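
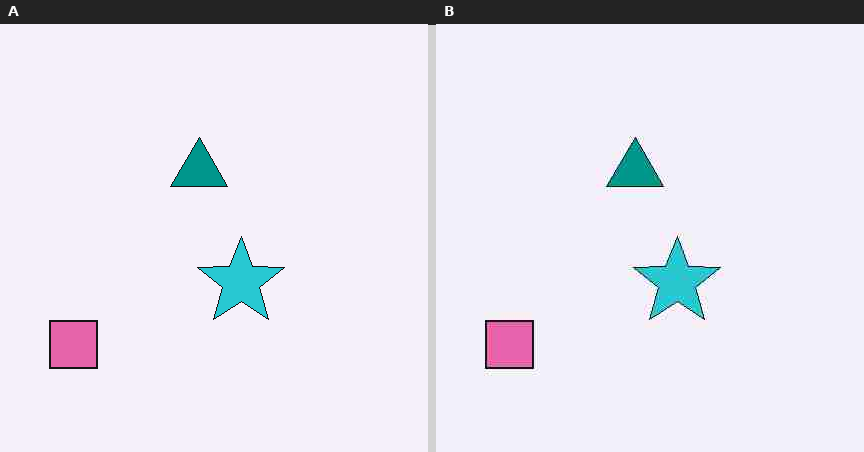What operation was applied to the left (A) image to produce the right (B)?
The transformation is: heavily JPEG-compressed with obvious blocking artifacts.

Blocky 8×8 compression artifacts appear around shape edges and the flat background shows ringing — characteristic JPEG degradation.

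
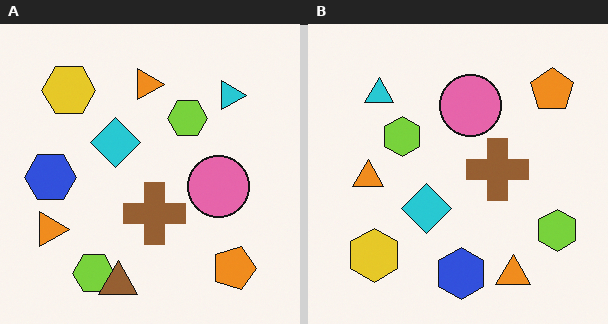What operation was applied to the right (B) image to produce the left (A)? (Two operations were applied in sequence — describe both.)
Rotated 90° clockwise, then overlaid with an additional brown triangle.

The orange pentagon sits in the top-right of the right (B) image and the bottom-right of the left (A) — consistent with a whole-image 90° clockwise rotation. A brown triangle appears in the left (A) image that is absent from the right (B).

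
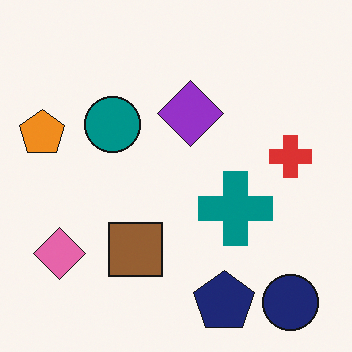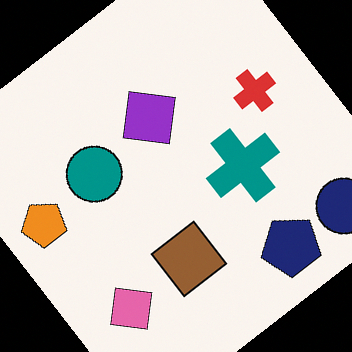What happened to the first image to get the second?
It was rotated counter-clockwise by a large amount — several tens of degrees.

Every shape is tilted by the same angle and the image corners show triangular fill wedges — a whole-image rotation by a non-right angle.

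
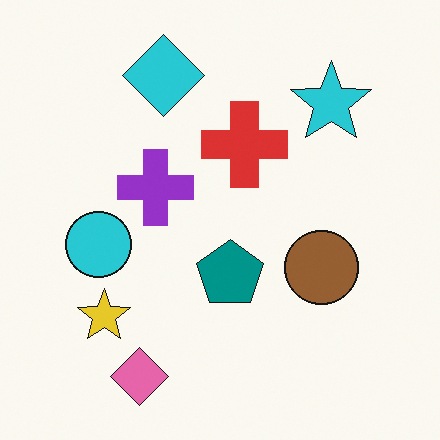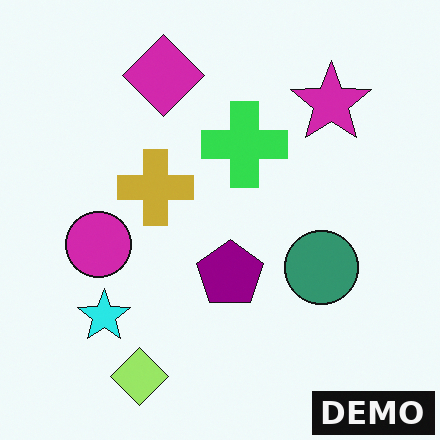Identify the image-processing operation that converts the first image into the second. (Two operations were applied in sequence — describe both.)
This is the original image hue-shifted by a moderate amount, then watermarked with the text "DEMO" in the lower-right corner.

Every shape's color has rotated by the same amount around the hue wheel — a uniform hue shift. A dark label reading "DEMO" appears in the lower-right corner.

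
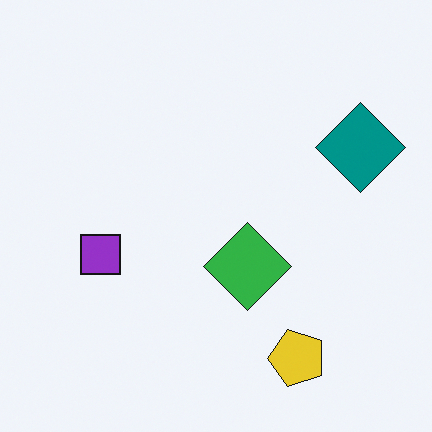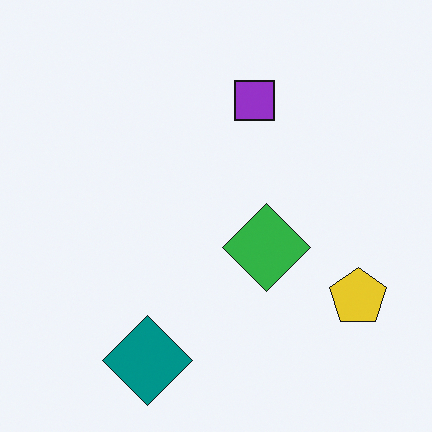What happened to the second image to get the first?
The transformation is: transposed (reflected across the top-left ↔ bottom-right diagonal).

Shapes have swapped their row and column positions — what was in the top-right is now in the bottom-left — a diagonal reflection.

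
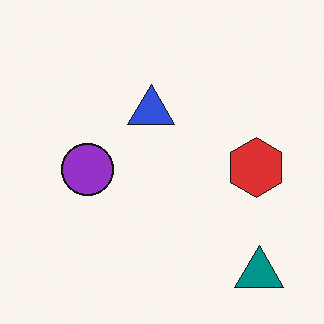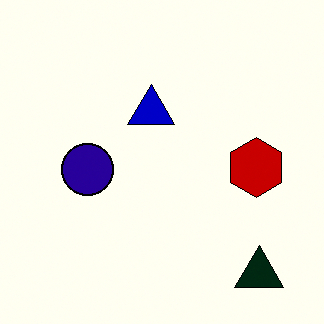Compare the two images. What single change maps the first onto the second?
The transformation is: boosted in contrast.

Tones are pushed away from mid-grey across the whole image — a global contrast change.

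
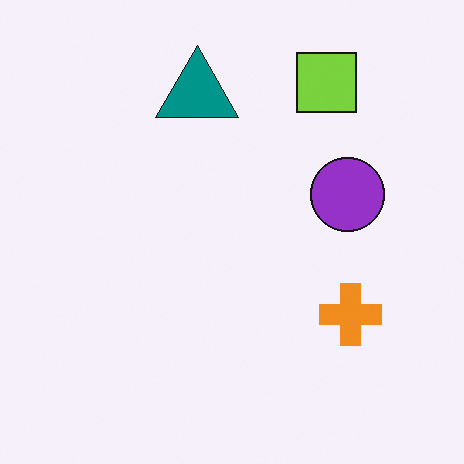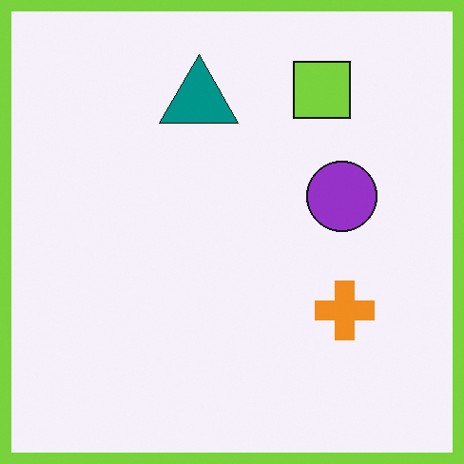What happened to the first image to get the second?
The transformation is: framed with a lime border.

A solid lime frame runs around the edge of the second image, with the content slightly shrunk inside it.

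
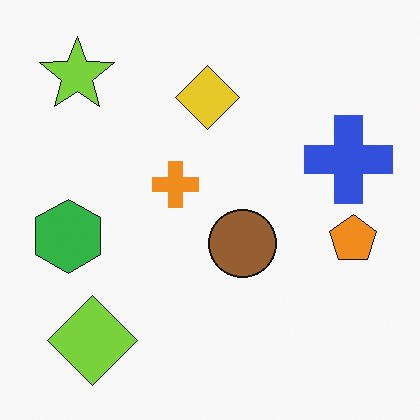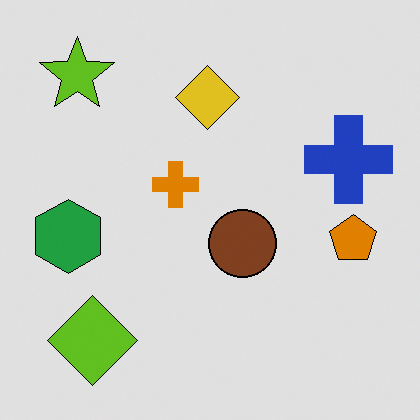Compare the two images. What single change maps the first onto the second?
Moderately posterized.

Each flat color has snapped to a coarser quantized level — most visibly, the near-white background has dropped to a flat grey.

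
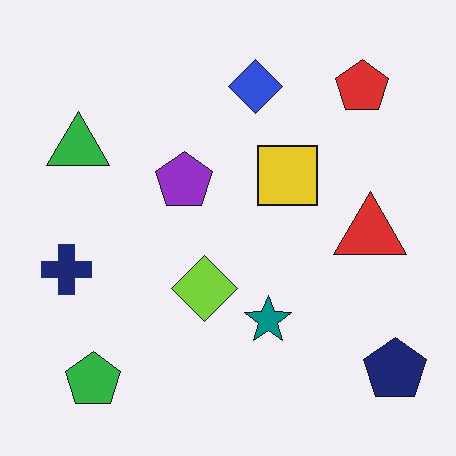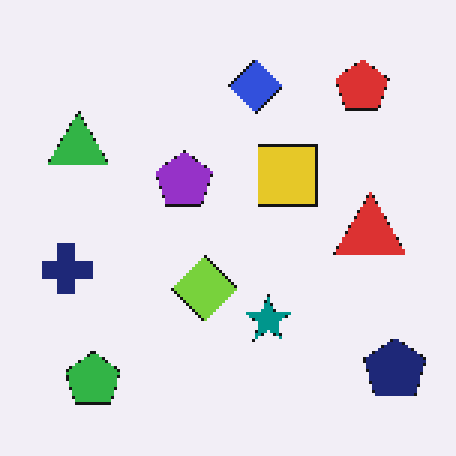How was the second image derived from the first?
The image was mildly pixelated.

Shapes are reduced to large square blocks; fine edges and outlines are lost — a downscale-then-upscale (mosaic) effect.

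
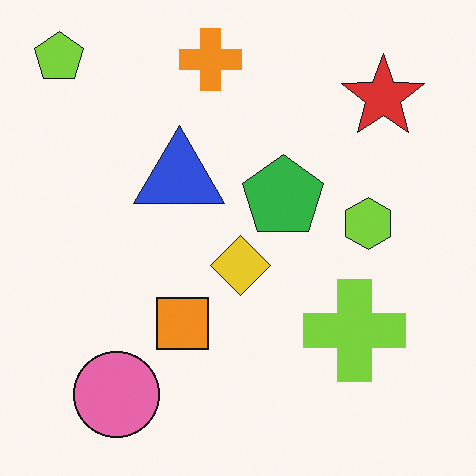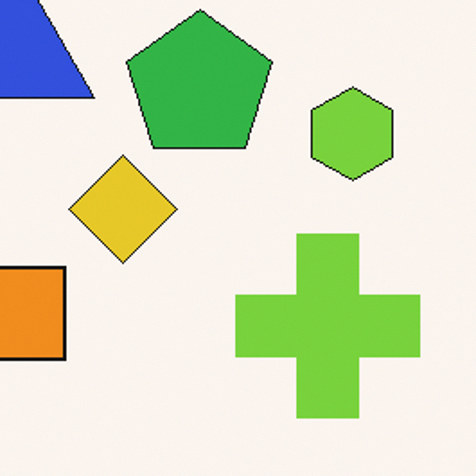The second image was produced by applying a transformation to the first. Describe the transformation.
Cropped to a noticeably smaller region and rescaled.

The visible shapes are larger and the field of view is narrower; shapes near the original edges may be partly or wholly outside the frame — a crop-and-rescale.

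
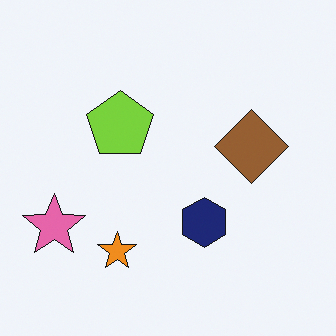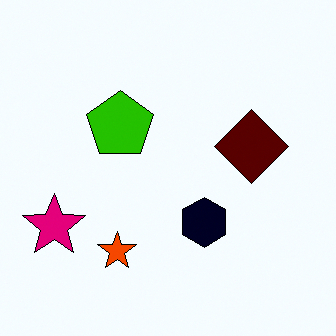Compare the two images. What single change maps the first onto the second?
This is the original image boosted in contrast.

Tones are pushed away from mid-grey across the whole image — a global contrast change.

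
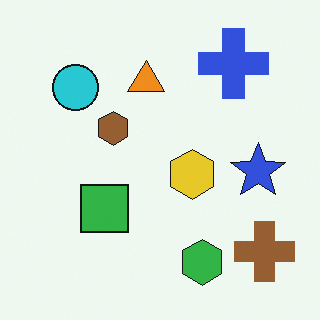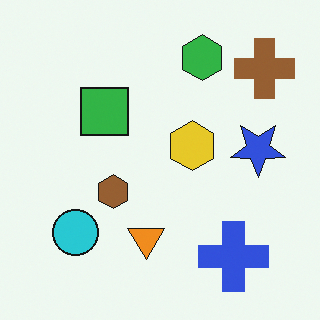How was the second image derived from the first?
The transformation is: flipped vertically (top ↔ bottom).

The green hexagon is in the bottom of the first image and the top of the second — shapes on opposite sides of the horizontal midline have swapped in a mirror flip.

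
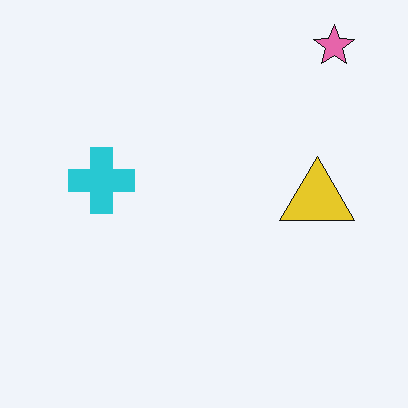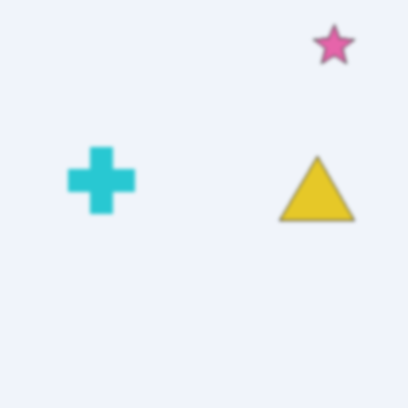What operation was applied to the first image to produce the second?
The transformation is: given a subtle gaussian blur.

Shape edges and outlines are uniformly softened across the whole image.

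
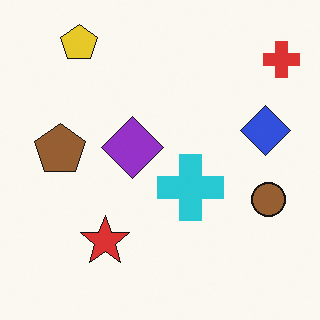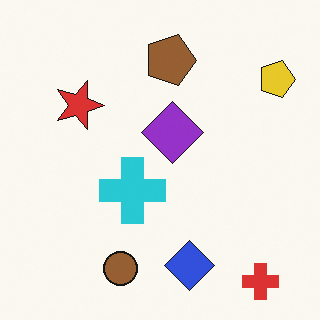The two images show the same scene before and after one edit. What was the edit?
The second image is the first rotated 90° clockwise.

The red cross sits in the top-right of the first image and the bottom-right of the second — consistent with a whole-image 90° clockwise rotation.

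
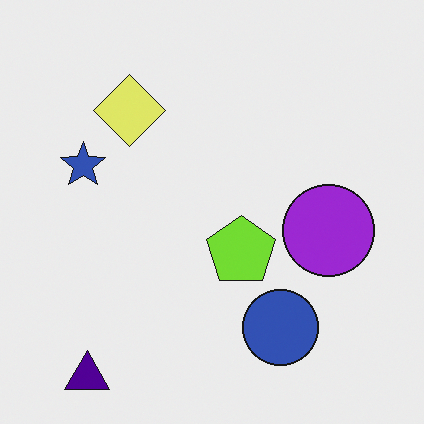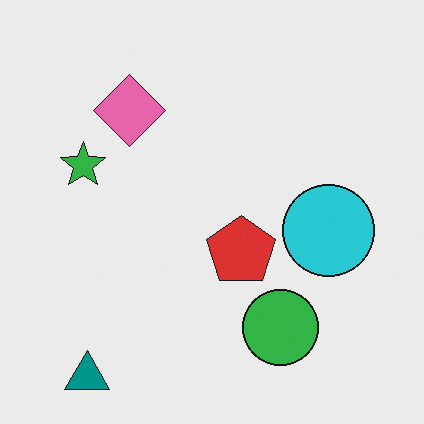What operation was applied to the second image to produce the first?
This is the original image hue-shifted through roughly a third of the color wheel.

Every shape's color has rotated by the same amount around the hue wheel — a uniform hue shift.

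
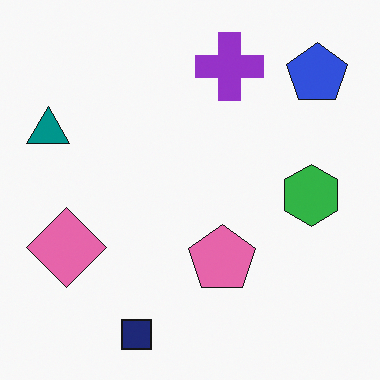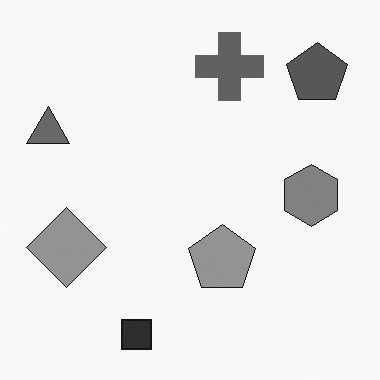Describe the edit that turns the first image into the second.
The image was converted to grayscale.

All color is removed — every shape is now a shade of grey.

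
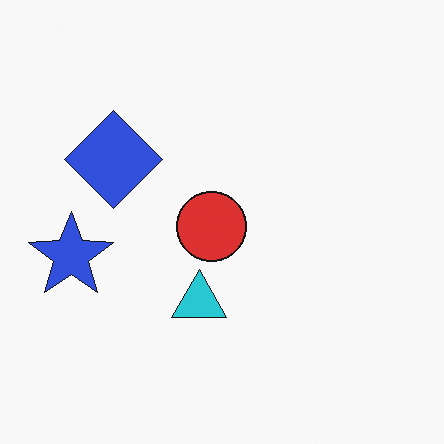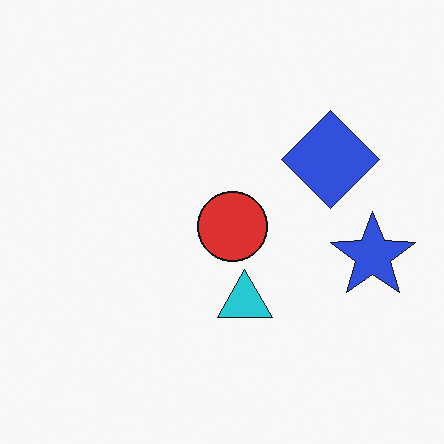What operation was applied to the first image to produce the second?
The second image is the first flipped horizontally (left ↔ right).

The blue star is in the left of the first image and the right of the second — shapes on opposite sides of the vertical midline have swapped in a mirror flip.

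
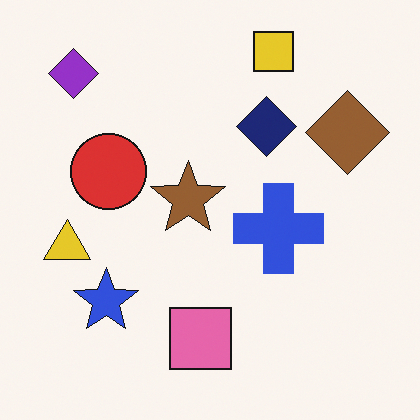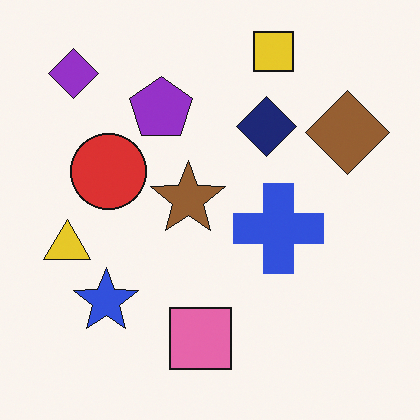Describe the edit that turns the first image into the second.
The second image is the first overlaid with an additional purple pentagon.

A purple pentagon appears in the second image that is absent from the first.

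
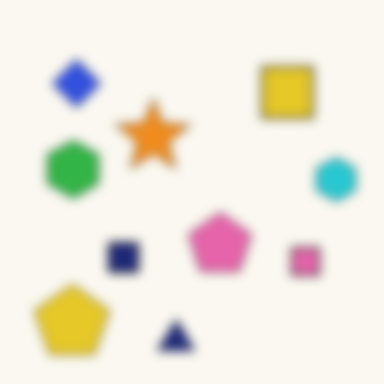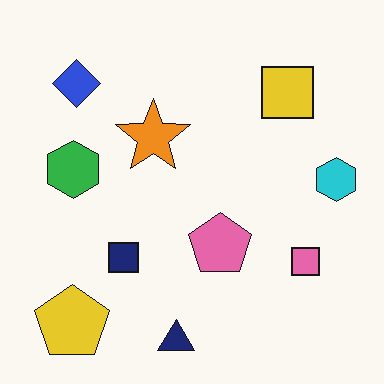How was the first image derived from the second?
It was strongly gaussian-blurred.

Shape edges and outlines are uniformly softened across the whole image.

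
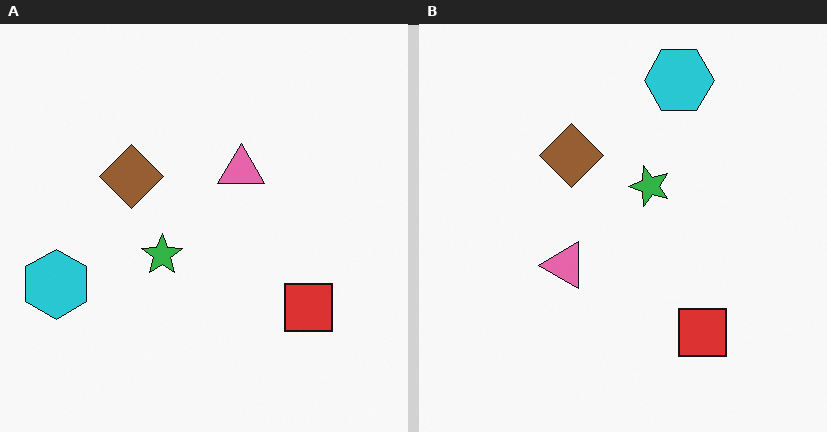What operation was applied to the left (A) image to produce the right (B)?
The image was transposed (reflected across the top-left ↔ bottom-right diagonal).

Shapes have swapped their row and column positions — what was in the top-right is now in the bottom-left — a diagonal reflection.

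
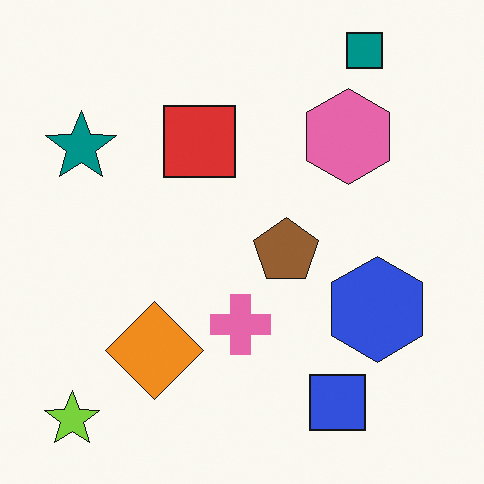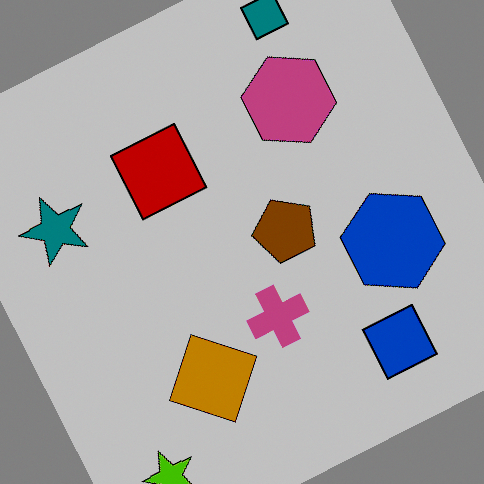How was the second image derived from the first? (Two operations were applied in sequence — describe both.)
Rotated counter-clockwise by a clearly visible amount, then aggressively posterized.

Every shape is tilted by the same angle and the image corners show triangular fill wedges — a whole-image rotation by a non-right angle. Each flat color has snapped to a coarser quantized level — most visibly, the near-white background has dropped to a flat grey.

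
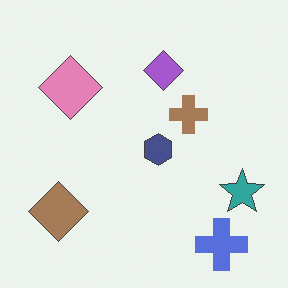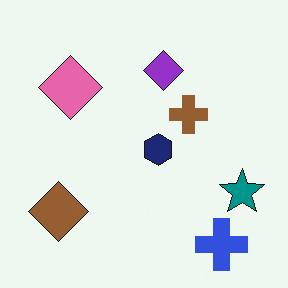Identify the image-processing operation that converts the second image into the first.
The first image is the second given slightly reduced contrast.

Tones are pushed toward mid-grey across the whole image — a global contrast change.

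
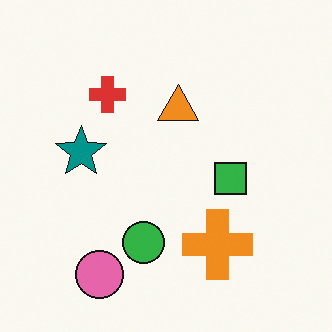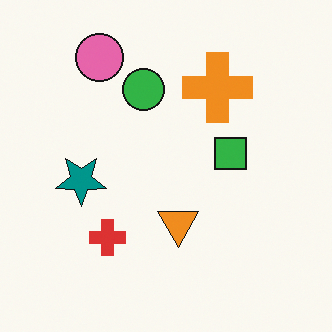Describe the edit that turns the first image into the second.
The image was flipped vertically (top ↔ bottom).

The pink circle is in the bottom-left of the first image and the top-left of the second — shapes on opposite sides of the horizontal midline have swapped in a mirror flip.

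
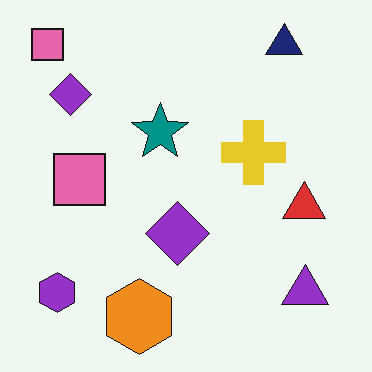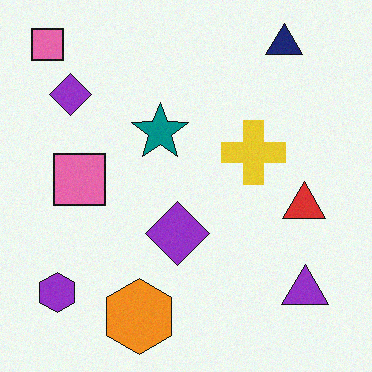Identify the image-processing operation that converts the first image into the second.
Degraded with a light layer of grain.

Random speckle covers the whole image, including the flat background.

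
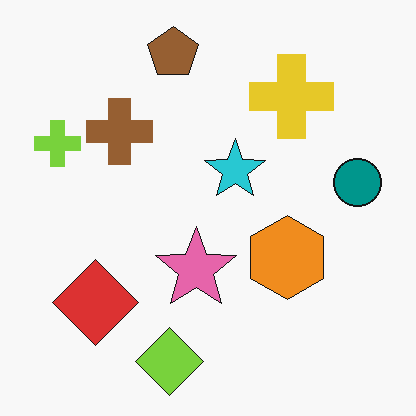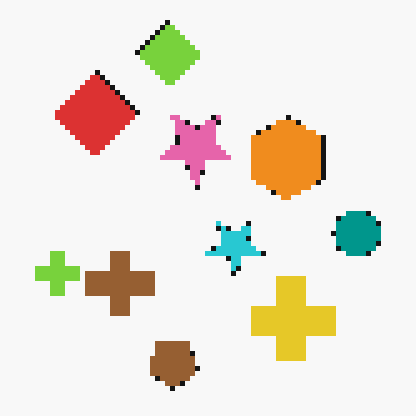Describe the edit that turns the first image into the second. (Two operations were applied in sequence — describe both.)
This is the original image lightly pixelated (a mild mosaic effect), then flipped vertically (top ↔ bottom).

Shapes are reduced to large square blocks; fine edges and outlines are lost — a downscale-then-upscale (mosaic) effect. The brown pentagon is in the top of the first image and the bottom of the second — shapes on opposite sides of the horizontal midline have swapped in a mirror flip.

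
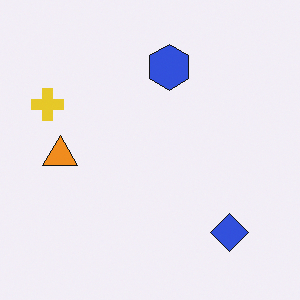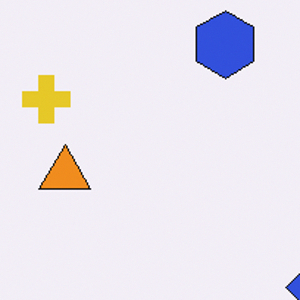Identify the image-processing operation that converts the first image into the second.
The transformation is: cropped slightly and scaled back up.

The visible shapes are larger and the field of view is narrower; shapes near the original edges may be partly or wholly outside the frame — a crop-and-rescale.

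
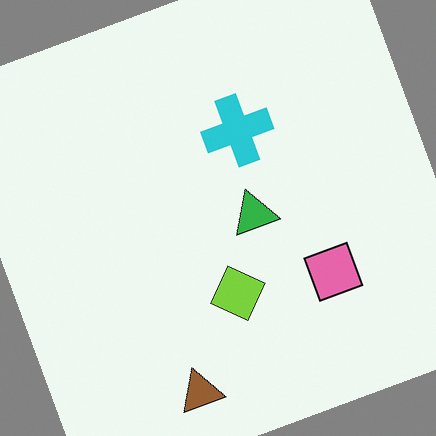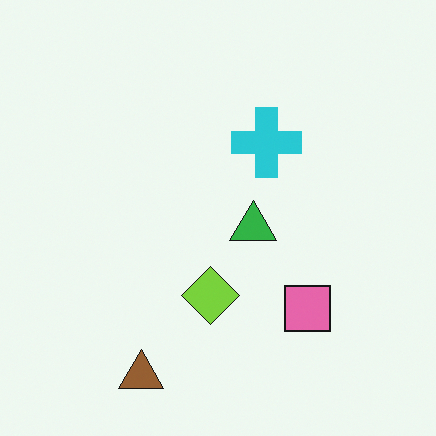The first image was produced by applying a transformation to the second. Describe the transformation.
The transformation is: rotated counter-clockwise by a moderate amount.

Every shape is tilted by the same angle and the image corners show triangular fill wedges — a whole-image rotation by a non-right angle.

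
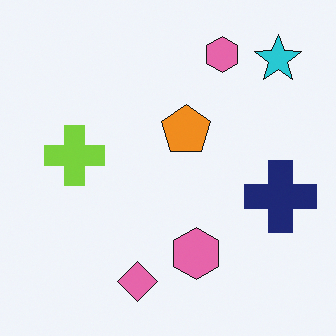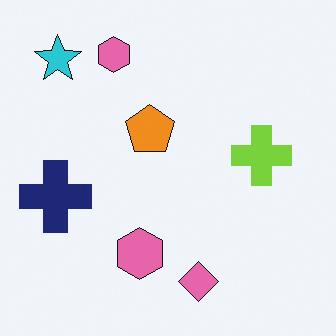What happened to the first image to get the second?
The image was flipped horizontally (left ↔ right).

The navy cross is in the right of the first image and the left of the second — shapes on opposite sides of the vertical midline have swapped in a mirror flip.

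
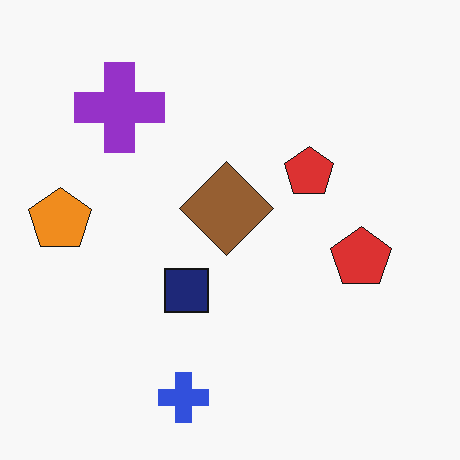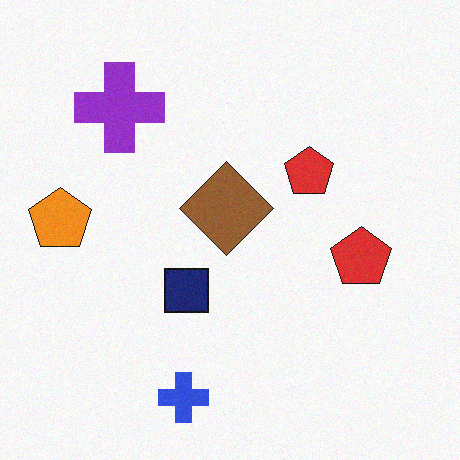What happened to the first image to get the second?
The image was degraded with a light layer of grain.

Random speckle covers the whole image, including the flat background.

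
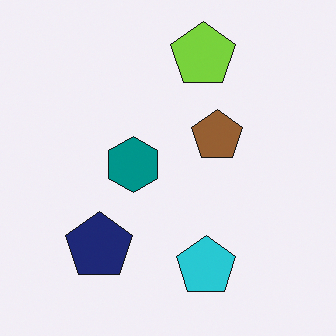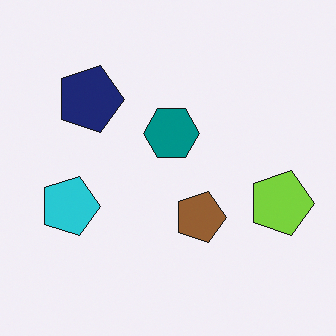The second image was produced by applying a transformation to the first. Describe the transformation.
The image was rotated 90° clockwise.

The lime pentagon sits in the top of the first image and the right of the second — consistent with a whole-image 90° clockwise rotation.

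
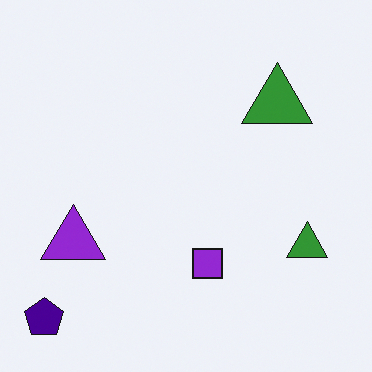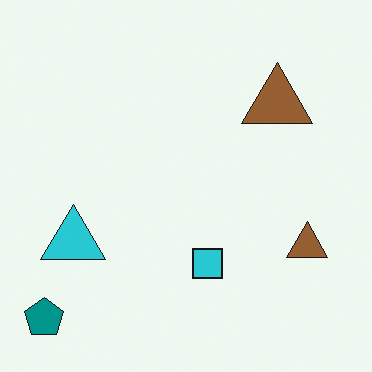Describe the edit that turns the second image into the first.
Hue-shifted noticeably.

Every shape's color has rotated by the same amount around the hue wheel — a uniform hue shift.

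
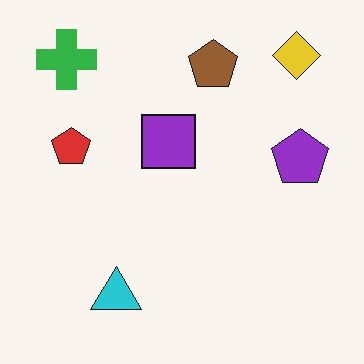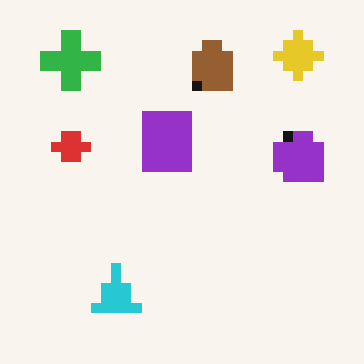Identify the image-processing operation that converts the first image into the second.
Coarsely pixelated.

Shapes are reduced to large square blocks; fine edges and outlines are lost — a downscale-then-upscale (mosaic) effect.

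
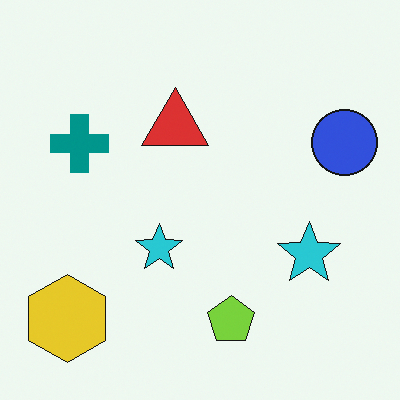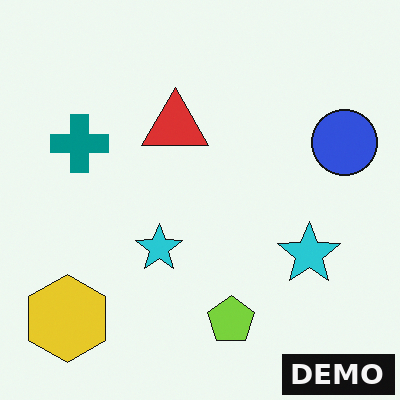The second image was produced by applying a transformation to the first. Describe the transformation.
Watermarked with the text "DEMO" in the lower-right corner.

A dark label reading "DEMO" appears in the lower-right corner.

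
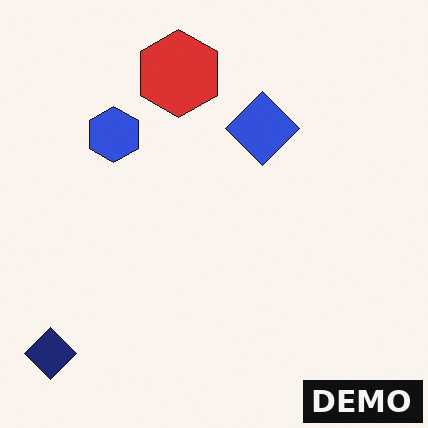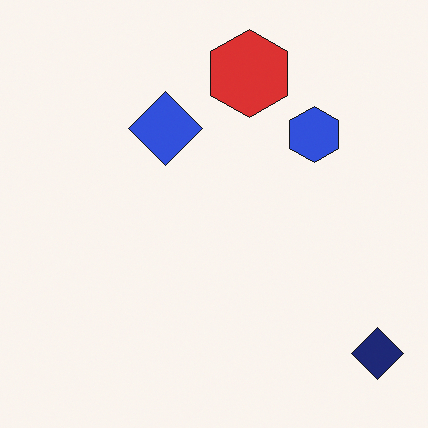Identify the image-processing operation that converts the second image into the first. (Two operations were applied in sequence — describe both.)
The image was flipped horizontally (left ↔ right), then watermarked with the text "DEMO" in the lower-right corner.

The navy diamond is in the bottom-right of the second image and the bottom-left of the first — shapes on opposite sides of the vertical midline have swapped in a mirror flip. A dark label reading "DEMO" appears in the lower-right corner.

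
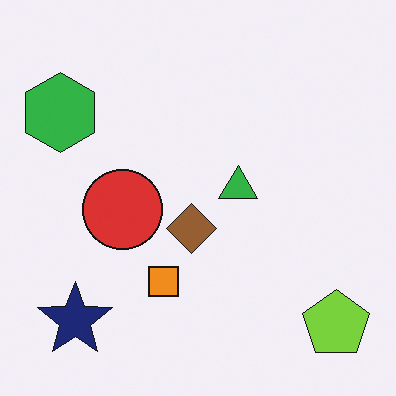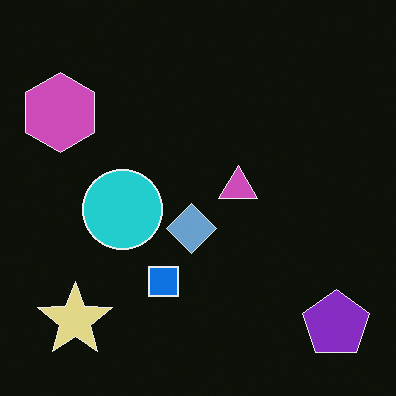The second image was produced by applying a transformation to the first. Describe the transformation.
The second image is the first color-inverted (negative).

The light background has become dark and every shape's color is its complement — a photographic negative.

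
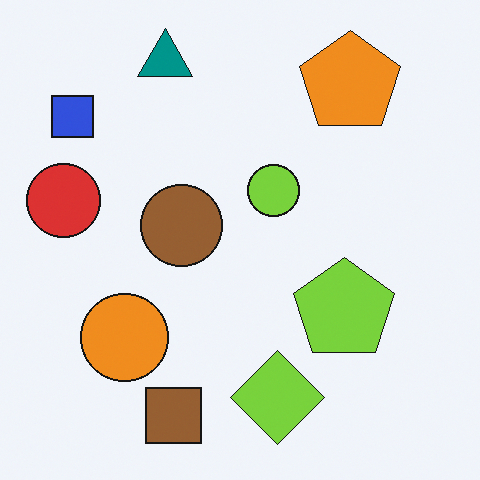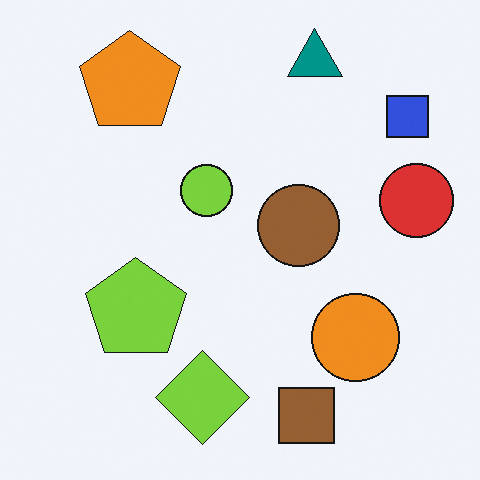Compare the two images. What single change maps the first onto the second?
The image was flipped horizontally (left ↔ right).

The red circle is in the left of the first image and the right of the second — shapes on opposite sides of the vertical midline have swapped in a mirror flip.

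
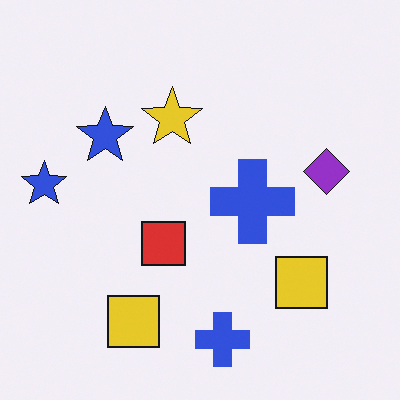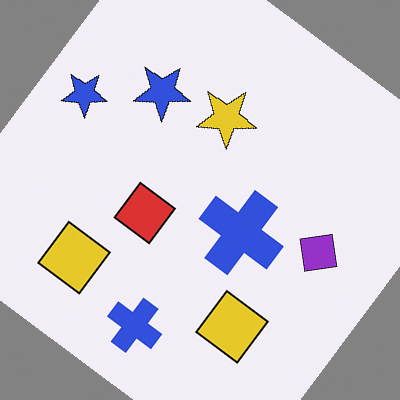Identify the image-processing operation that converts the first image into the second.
The second image is the first rotated clockwise by a large amount — several tens of degrees.

Every shape is tilted by the same angle and the image corners show triangular fill wedges — a whole-image rotation by a non-right angle.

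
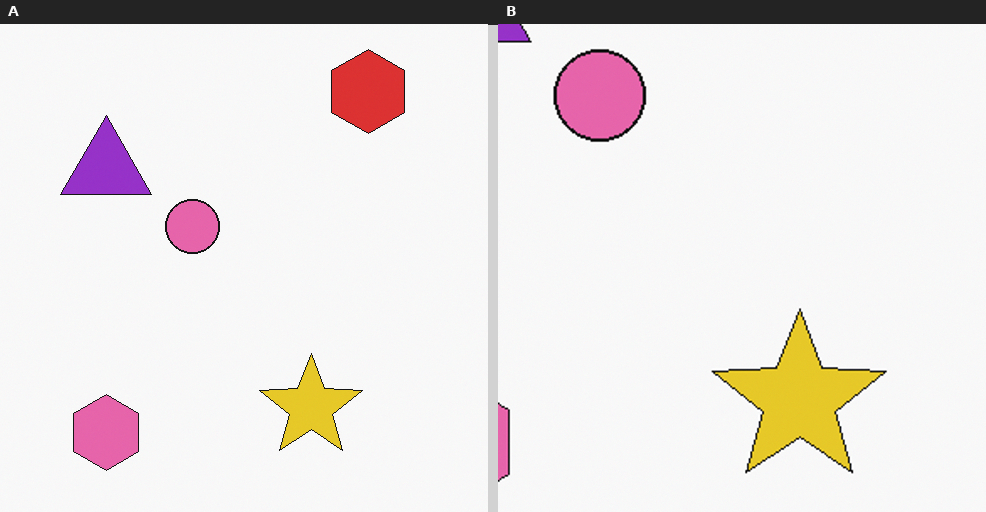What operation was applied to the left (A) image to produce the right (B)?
This is the original image cropped tightly and scaled back up.

The visible shapes are larger and the field of view is narrower; shapes near the original edges may be partly or wholly outside the frame — a crop-and-rescale.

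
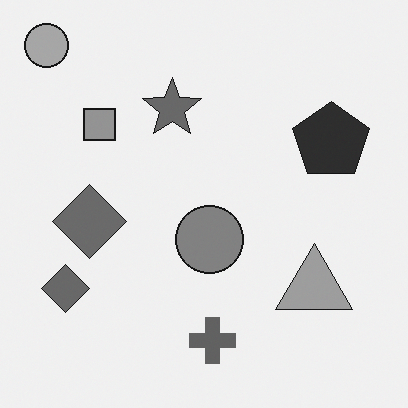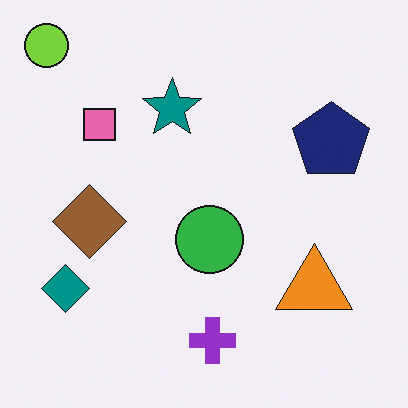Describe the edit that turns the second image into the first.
The transformation is: converted to grayscale.

All color is removed — every shape is now a shade of grey.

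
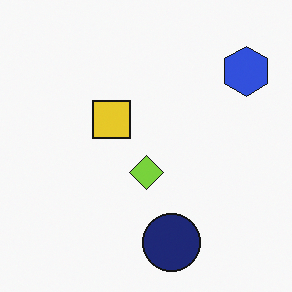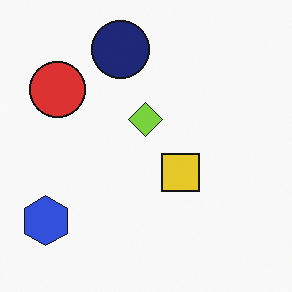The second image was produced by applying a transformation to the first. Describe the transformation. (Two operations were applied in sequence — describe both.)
This is the original image rotated 180°, then overlaid with an additional red circle.

The blue hexagon sits in the top-right of the first image and the bottom-left of the second — consistent with a whole-image 180° rotation. A red circle appears in the second image that is absent from the first.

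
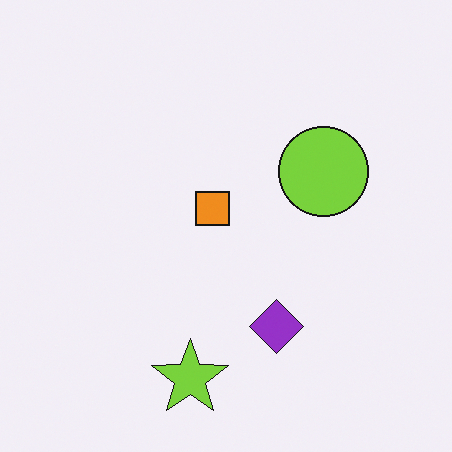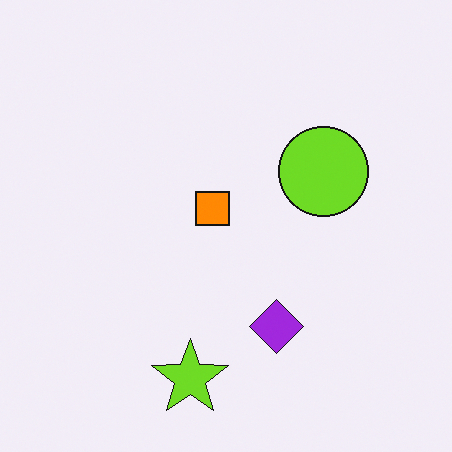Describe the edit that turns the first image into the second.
It was slightly oversaturated.

All colors are more vivid — a global saturation change.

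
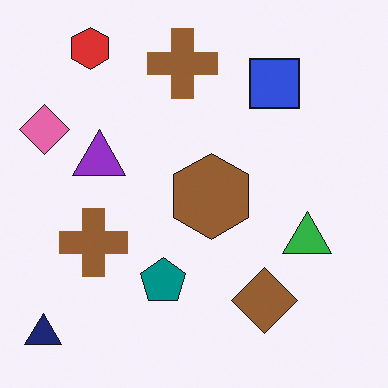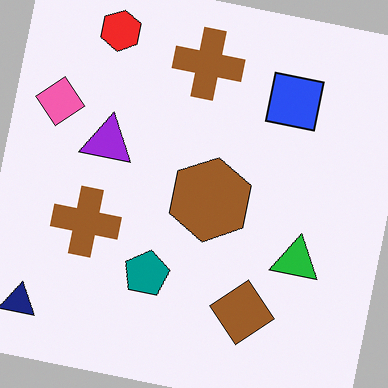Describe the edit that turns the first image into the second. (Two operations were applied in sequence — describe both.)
The image was rotated clockwise by a small amount, then slightly oversaturated.

Every shape is tilted by the same angle and the image corners show triangular fill wedges — a whole-image rotation by a non-right angle. All colors are more vivid — a global saturation change.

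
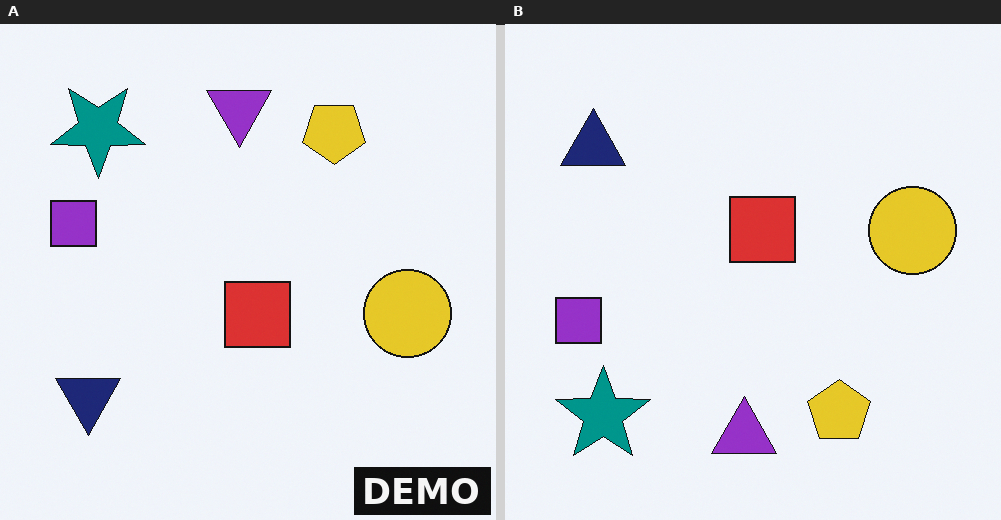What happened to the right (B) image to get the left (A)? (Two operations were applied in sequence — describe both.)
Flipped vertically (top ↔ bottom), then watermarked with the text "DEMO" in the lower-right corner.

The purple triangle is in the bottom of the right (B) image and the top of the left (A) — shapes on opposite sides of the horizontal midline have swapped in a mirror flip. A dark label reading "DEMO" appears in the lower-right corner.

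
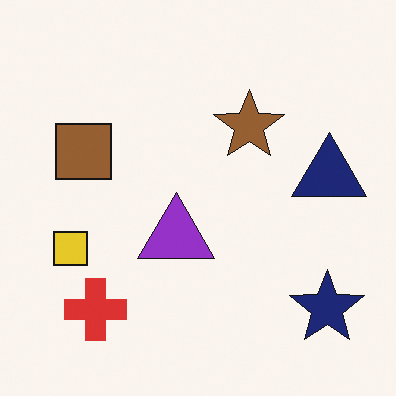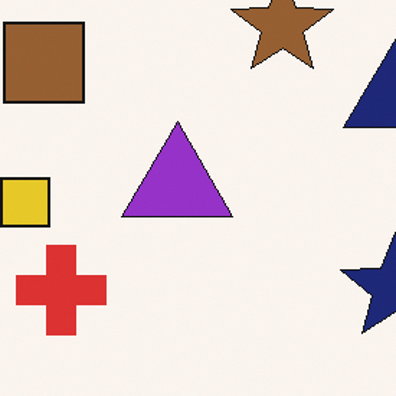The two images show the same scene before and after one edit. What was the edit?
The second image is the first cropped slightly and scaled back up.

The visible shapes are larger and the field of view is narrower; shapes near the original edges may be partly or wholly outside the frame — a crop-and-rescale.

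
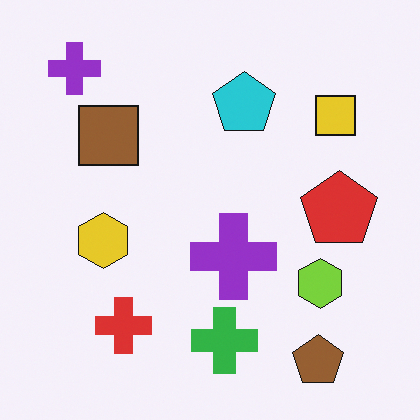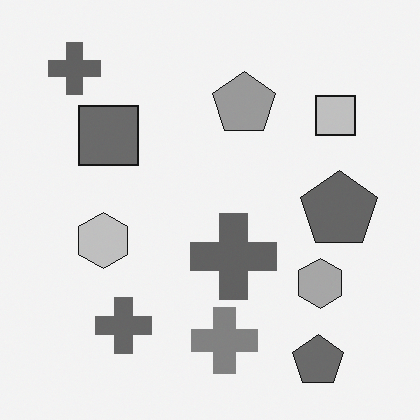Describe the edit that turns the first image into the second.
The image was converted to grayscale.

All color is removed — every shape is now a shade of grey.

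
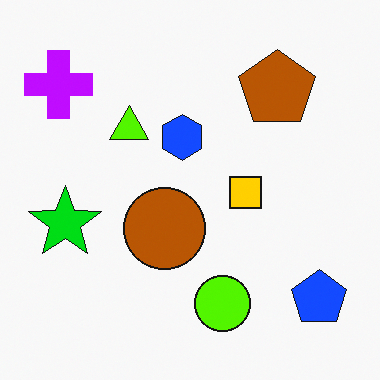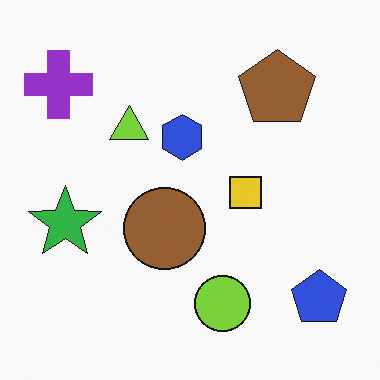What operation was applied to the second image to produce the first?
The image was made much more vivid (saturation change).

All colors are more vivid — a global saturation change.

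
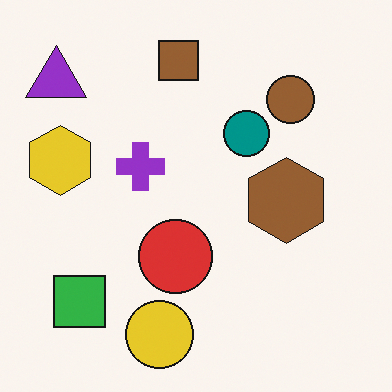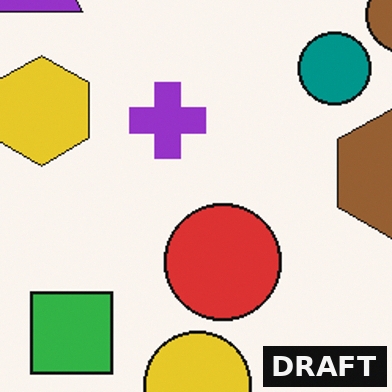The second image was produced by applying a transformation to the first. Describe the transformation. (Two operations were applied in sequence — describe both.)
This is the original image cropped slightly and scaled back up, then watermarked with the text "DRAFT" in the lower-right corner.

The visible shapes are larger and the field of view is narrower; shapes near the original edges may be partly or wholly outside the frame — a crop-and-rescale. A dark label reading "DRAFT" appears in the lower-right corner.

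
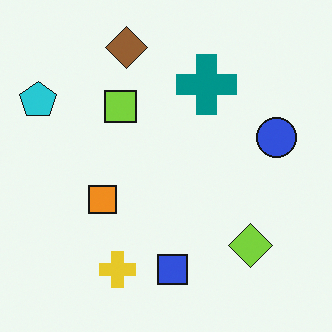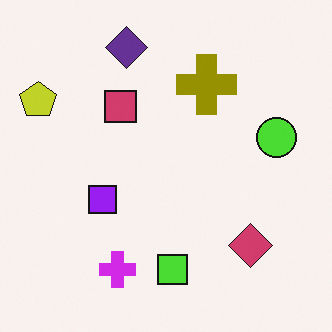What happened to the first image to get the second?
The image was hue-shifted by a large amount.

Every shape's color has rotated by the same amount around the hue wheel — a uniform hue shift.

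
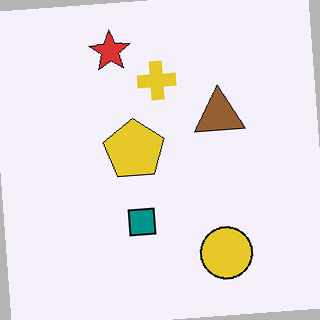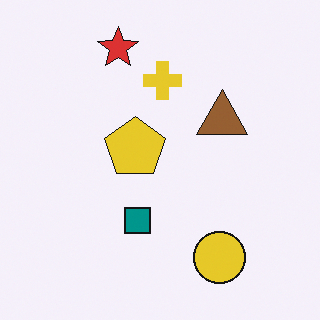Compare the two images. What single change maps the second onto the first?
The first image is the second rotated counter-clockwise by a small amount.

Every shape is tilted by the same angle and the image corners show triangular fill wedges — a whole-image rotation by a non-right angle.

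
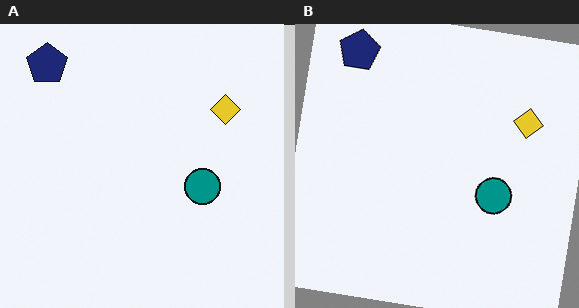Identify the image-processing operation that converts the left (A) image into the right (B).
The right (B) image is the left (A) rotated clockwise by a small amount.

Every shape is tilted by the same angle and the image corners show triangular fill wedges — a whole-image rotation by a non-right angle.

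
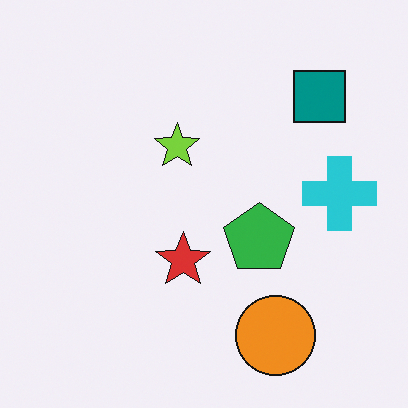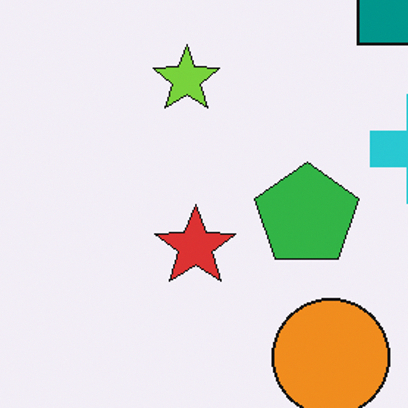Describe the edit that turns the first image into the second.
Cropped slightly and scaled back up.

The visible shapes are larger and the field of view is narrower; shapes near the original edges may be partly or wholly outside the frame — a crop-and-rescale.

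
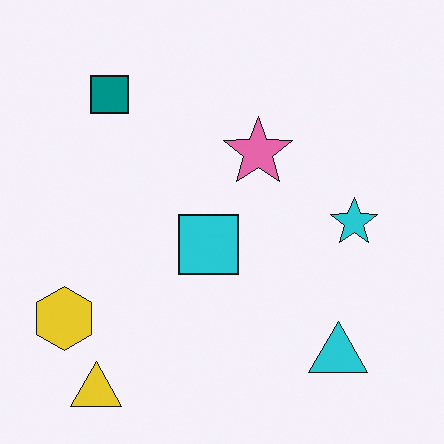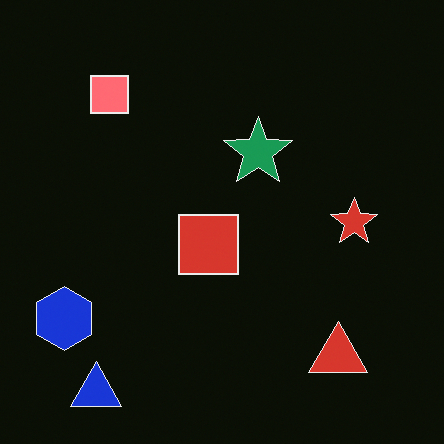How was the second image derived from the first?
The transformation is: color-inverted (negative).

The light background has become dark and every shape's color is its complement — a photographic negative.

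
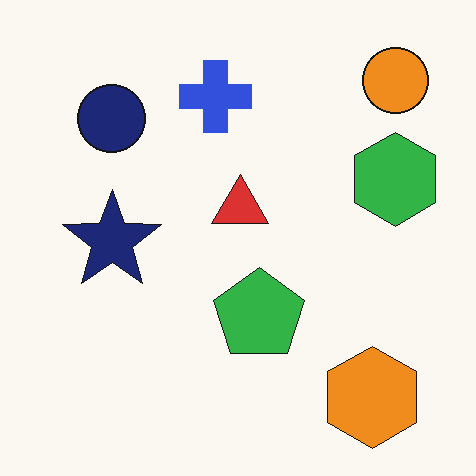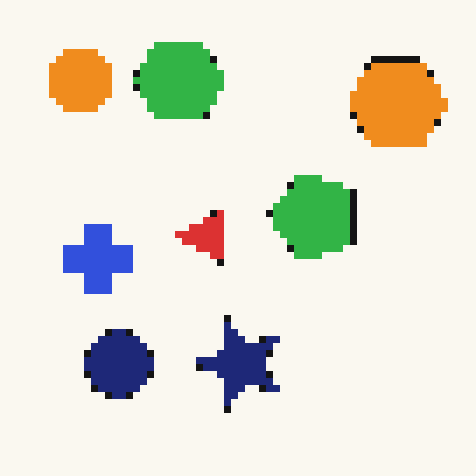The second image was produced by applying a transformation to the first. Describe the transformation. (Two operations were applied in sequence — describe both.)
The transformation is: moderately pixelated, then rotated 90° counter-clockwise.

Shapes are reduced to large square blocks; fine edges and outlines are lost — a downscale-then-upscale (mosaic) effect. The orange circle sits in the top-right of the first image and the top-left of the second — consistent with a whole-image 90° counter-clockwise rotation.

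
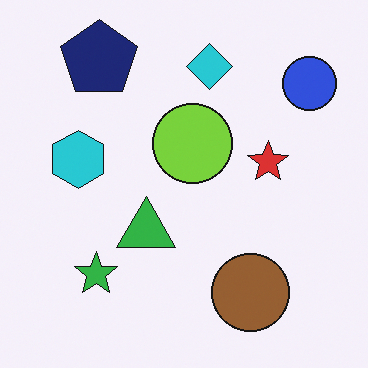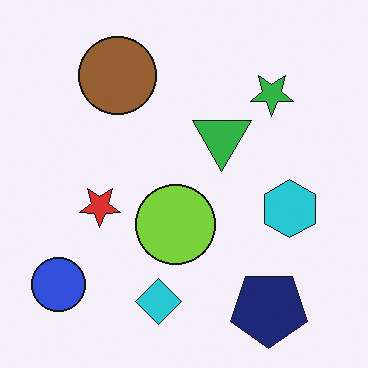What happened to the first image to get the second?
The transformation is: rotated 180°.

The blue circle sits in the top-right of the first image and the bottom-left of the second — consistent with a whole-image 180° rotation.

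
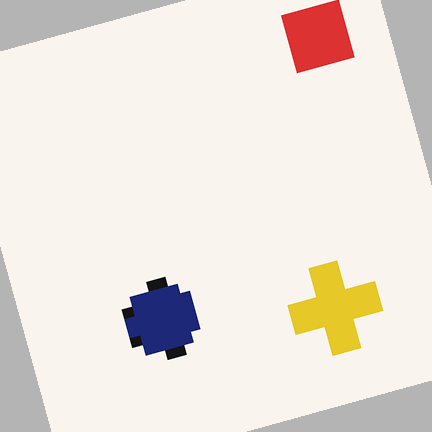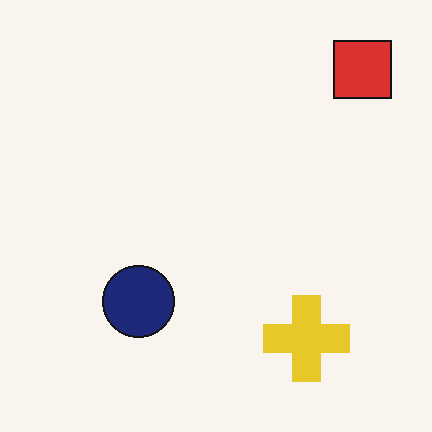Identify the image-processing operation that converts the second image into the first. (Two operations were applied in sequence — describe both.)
The transformation is: coarsely pixelated, then rotated counter-clockwise by a moderate amount.

Shapes are reduced to large square blocks; fine edges and outlines are lost — a downscale-then-upscale (mosaic) effect. Every shape is tilted by the same angle and the image corners show triangular fill wedges — a whole-image rotation by a non-right angle.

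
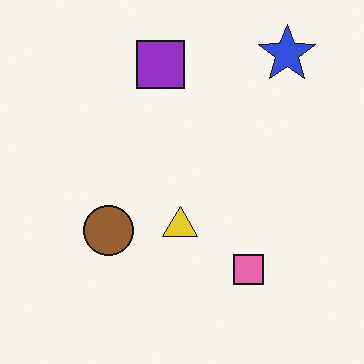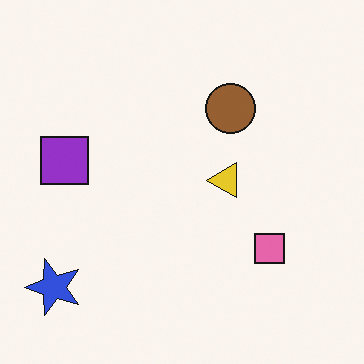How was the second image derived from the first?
The transformation is: transposed (reflected across the top-left ↔ bottom-right diagonal).

Shapes have swapped their row and column positions — what was in the top-right is now in the bottom-left — a diagonal reflection.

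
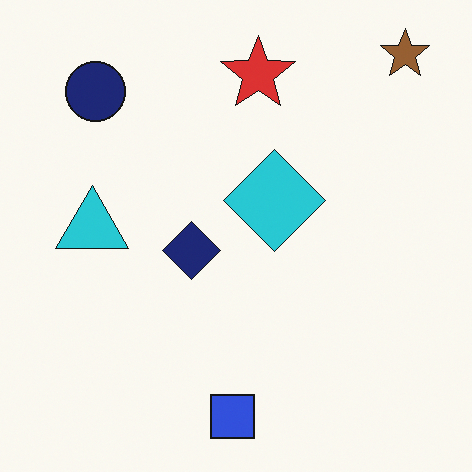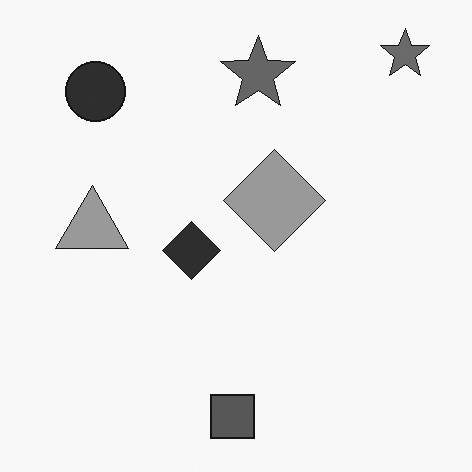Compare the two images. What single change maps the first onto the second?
The transformation is: converted to grayscale.

All color is removed — every shape is now a shade of grey.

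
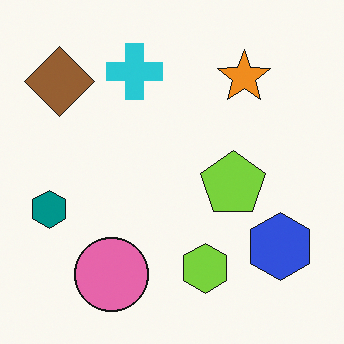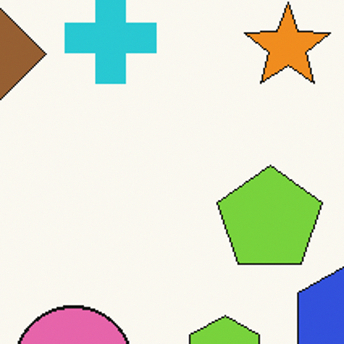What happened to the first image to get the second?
The transformation is: cropped slightly and scaled back up.

The visible shapes are larger and the field of view is narrower; shapes near the original edges may be partly or wholly outside the frame — a crop-and-rescale.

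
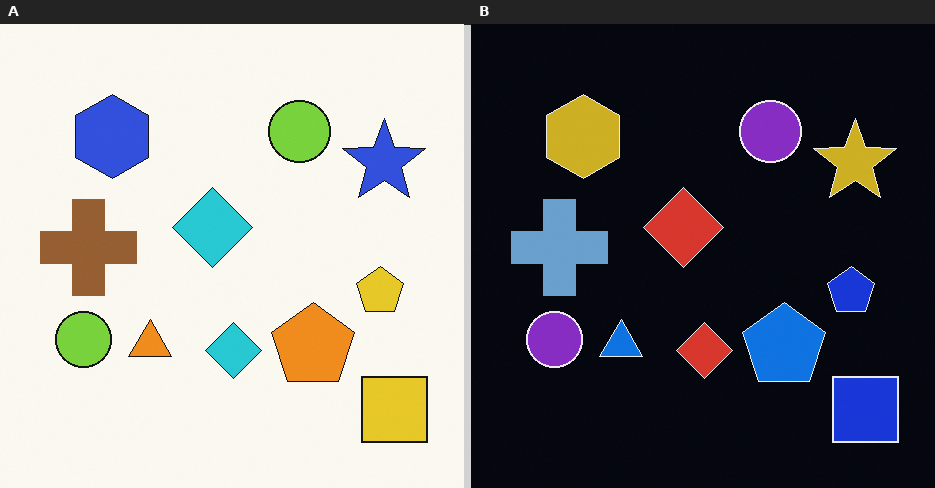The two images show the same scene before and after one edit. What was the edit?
This is the original image color-inverted (negative).

The light background has become dark and every shape's color is its complement — a photographic negative.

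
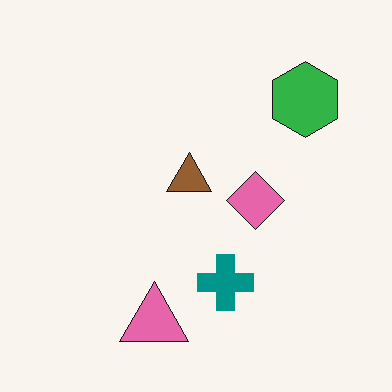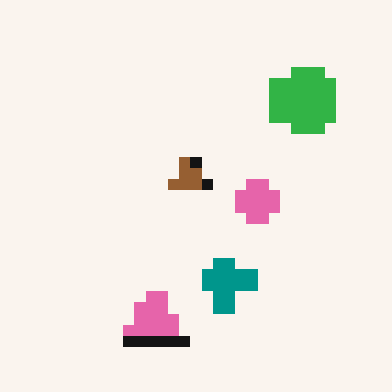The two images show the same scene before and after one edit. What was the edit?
It was coarsely pixelated.

Shapes are reduced to large square blocks; fine edges and outlines are lost — a downscale-then-upscale (mosaic) effect.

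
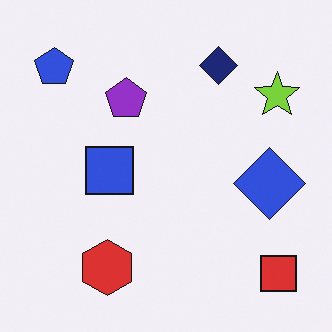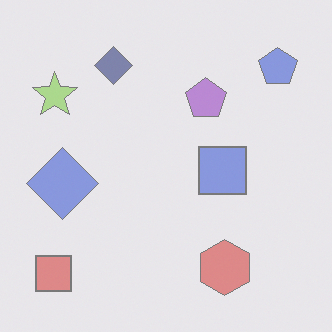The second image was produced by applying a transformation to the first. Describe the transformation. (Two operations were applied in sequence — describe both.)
The image was flipped horizontally (left ↔ right), then given much lower contrast.

The red square is in the bottom-right of the first image and the bottom-left of the second — shapes on opposite sides of the vertical midline have swapped in a mirror flip. Tones are pushed toward mid-grey across the whole image — a global contrast change.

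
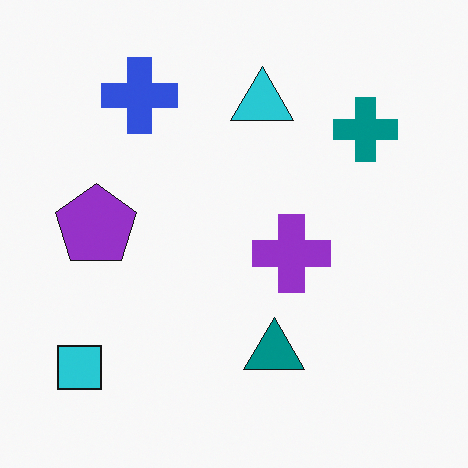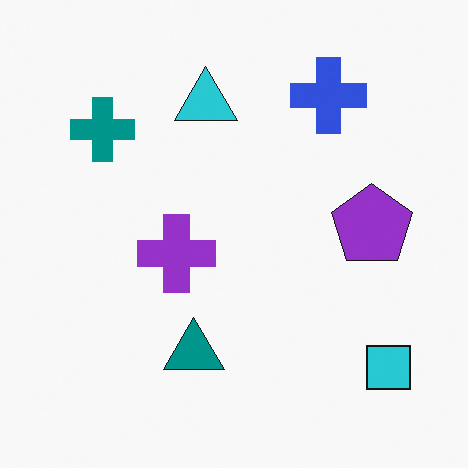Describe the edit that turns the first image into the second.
The image was flipped horizontally (left ↔ right).

The cyan square is in the bottom-left of the first image and the bottom-right of the second — shapes on opposite sides of the vertical midline have swapped in a mirror flip.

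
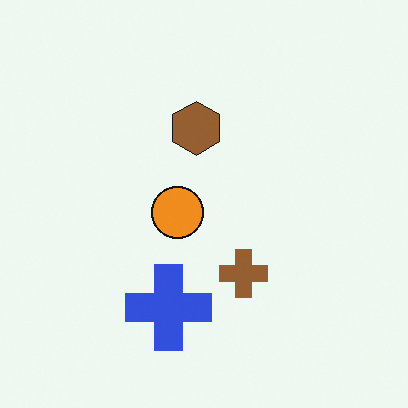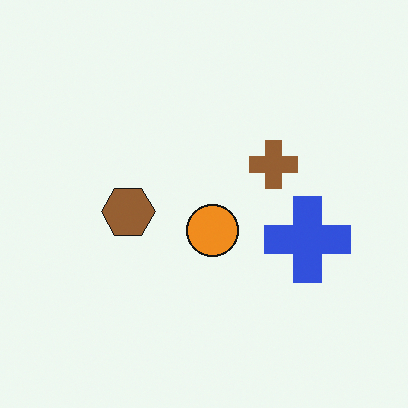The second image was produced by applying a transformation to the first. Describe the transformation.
Rotated 90° counter-clockwise.

The blue cross sits in the bottom of the first image and the right of the second — consistent with a whole-image 90° counter-clockwise rotation.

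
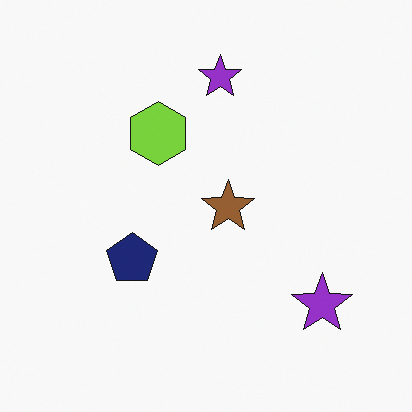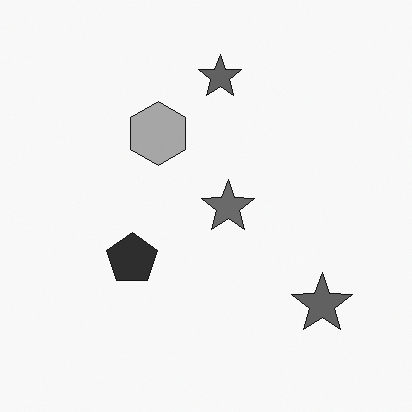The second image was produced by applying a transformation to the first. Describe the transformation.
It was converted to grayscale.

All color is removed — every shape is now a shade of grey.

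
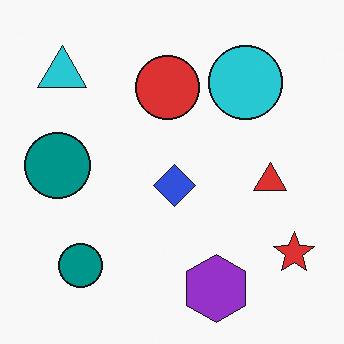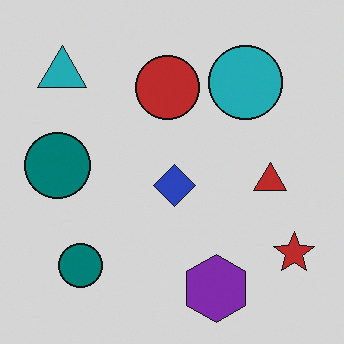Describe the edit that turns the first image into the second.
The image was darkened a little.

Every pixel — background and shapes alike — is uniformly darkened.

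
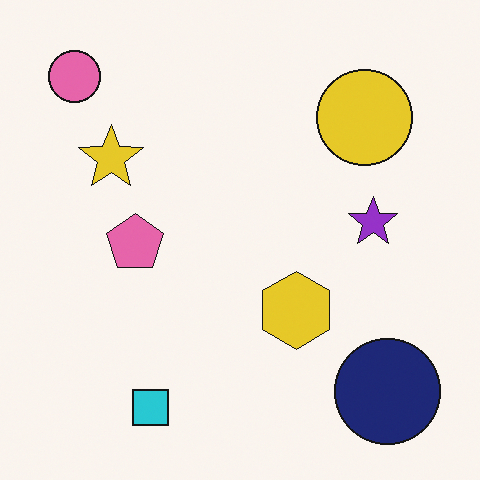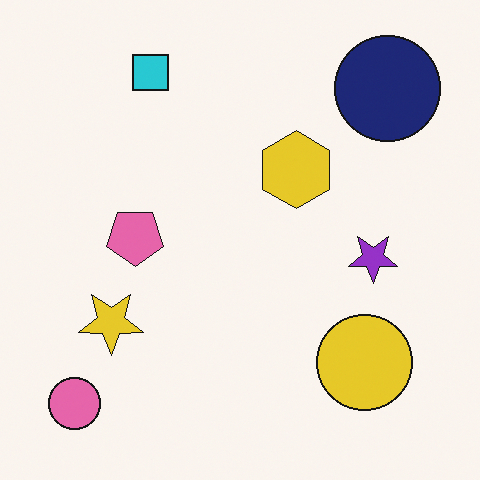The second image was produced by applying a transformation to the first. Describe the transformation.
The image was flipped vertically (top ↔ bottom).

The cyan square is in the bottom-left of the first image and the top-left of the second — shapes on opposite sides of the horizontal midline have swapped in a mirror flip.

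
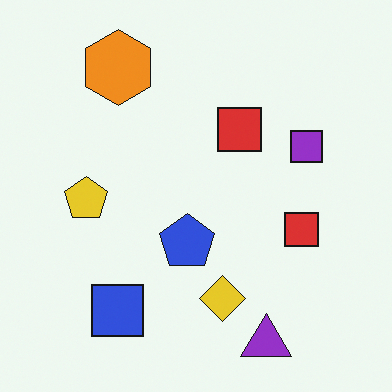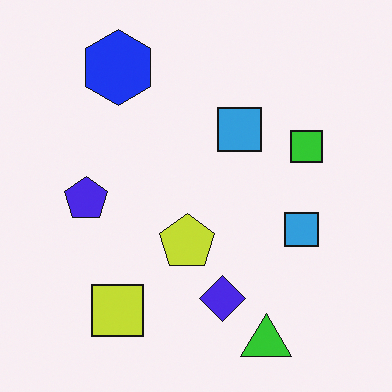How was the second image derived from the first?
The transformation is: hue-shifted by a large amount.

Every shape's color has rotated by the same amount around the hue wheel — a uniform hue shift.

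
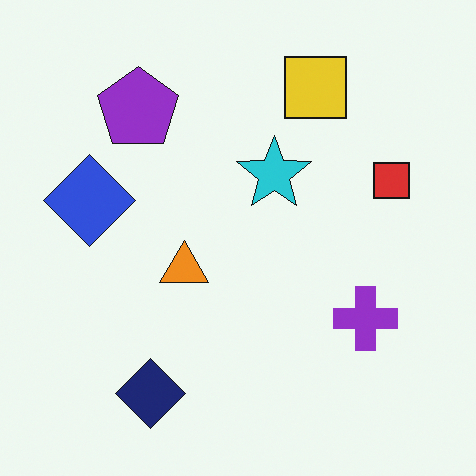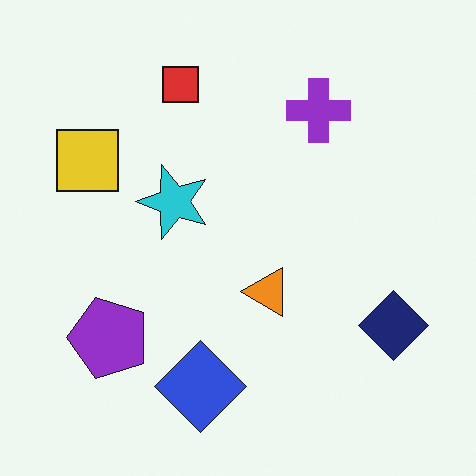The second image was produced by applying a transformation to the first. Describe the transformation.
The second image is the first rotated 90° counter-clockwise.

The navy diamond sits in the bottom-left of the first image and the bottom-right of the second — consistent with a whole-image 90° counter-clockwise rotation.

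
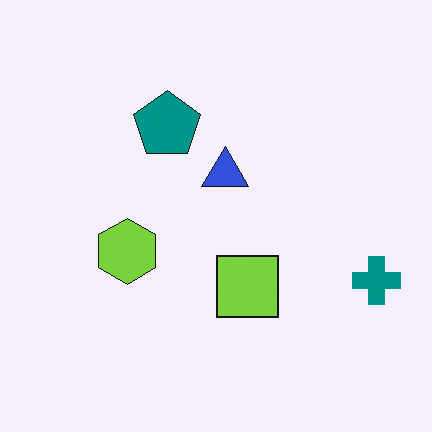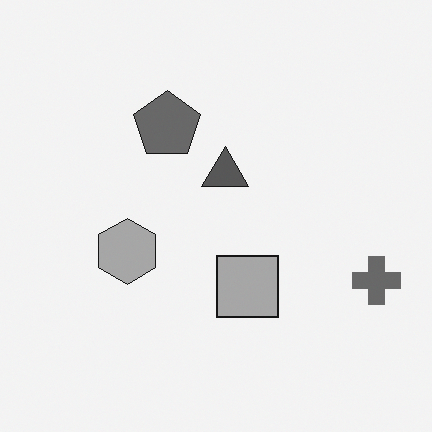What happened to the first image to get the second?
This is the original image converted to grayscale.

All color is removed — every shape is now a shade of grey.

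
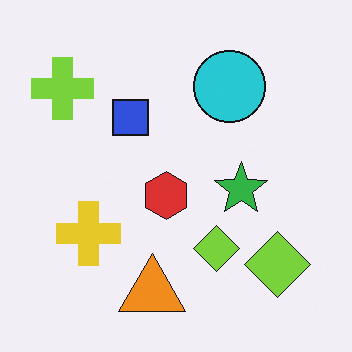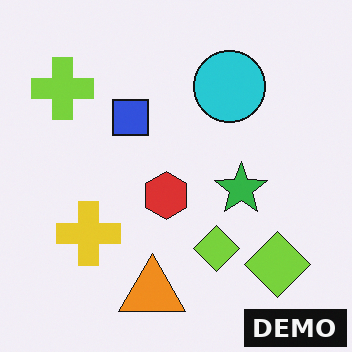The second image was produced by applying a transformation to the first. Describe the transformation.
Watermarked with the text "DEMO" in the lower-right corner.

A dark label reading "DEMO" appears in the lower-right corner.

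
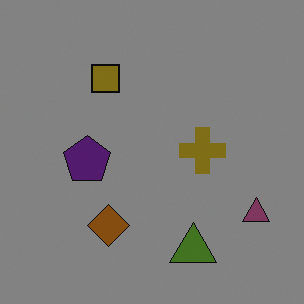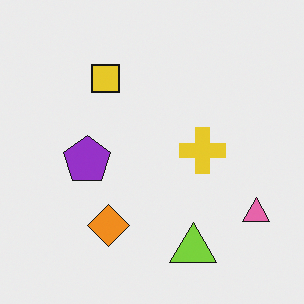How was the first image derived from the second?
The transformation is: substantially darkened.

Every pixel — background and shapes alike — is uniformly darkened.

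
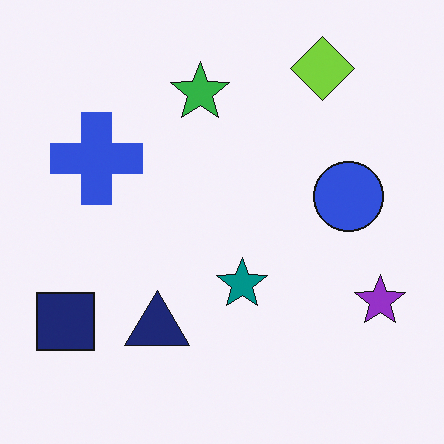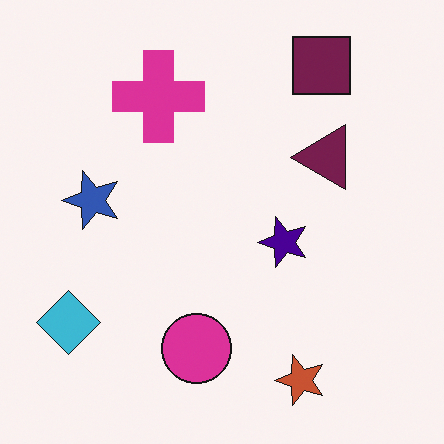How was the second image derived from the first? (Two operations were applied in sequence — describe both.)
Hue-shifted noticeably, then transposed (reflected across the top-left ↔ bottom-right diagonal).

Every shape's color has rotated by the same amount around the hue wheel — a uniform hue shift. Shapes have swapped their row and column positions — what was in the top-right is now in the bottom-left — a diagonal reflection.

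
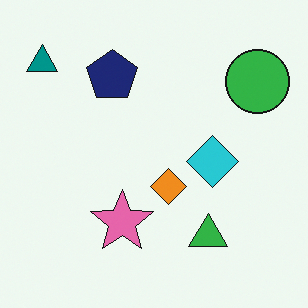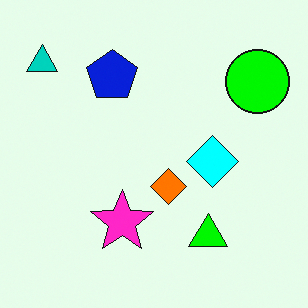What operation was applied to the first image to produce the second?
The second image is the first heavily oversaturated.

All colors are more vivid — a global saturation change.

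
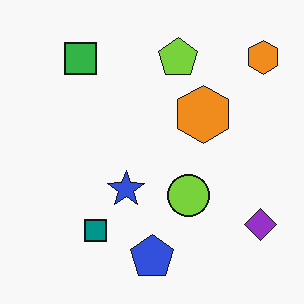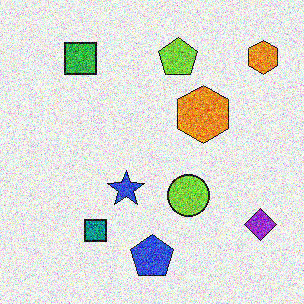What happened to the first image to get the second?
The second image is the first degraded with strong gaussian noise.

Random speckle covers the whole image, including the flat background.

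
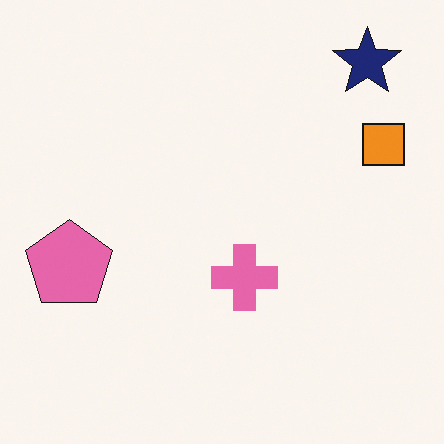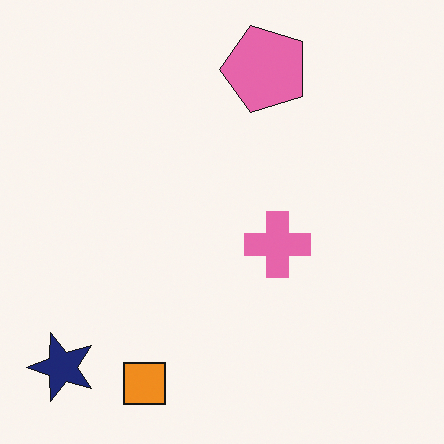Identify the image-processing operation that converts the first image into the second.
This is the original image transposed (reflected across the top-left ↔ bottom-right diagonal).

Shapes have swapped their row and column positions — what was in the top-right is now in the bottom-left — a diagonal reflection.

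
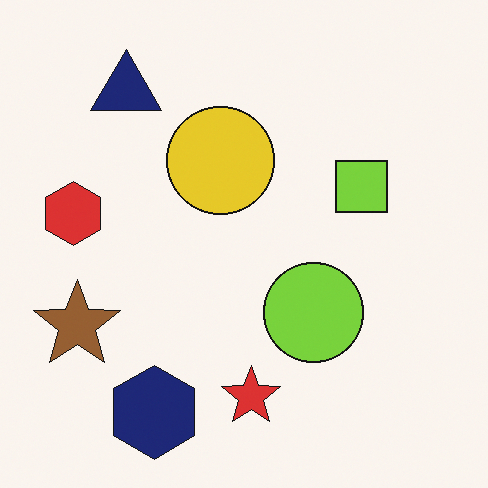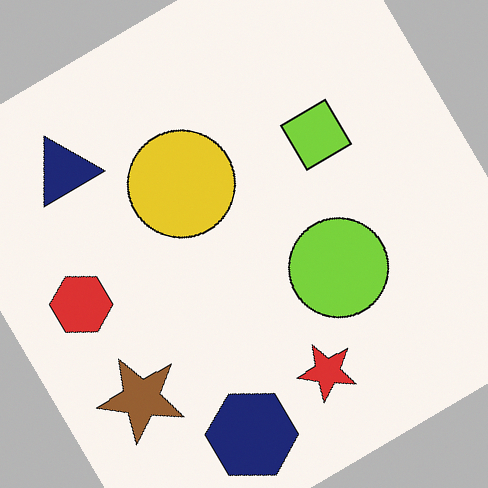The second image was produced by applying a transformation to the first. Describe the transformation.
It was rotated counter-clockwise by a large amount — several tens of degrees.

Every shape is tilted by the same angle and the image corners show triangular fill wedges — a whole-image rotation by a non-right angle.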